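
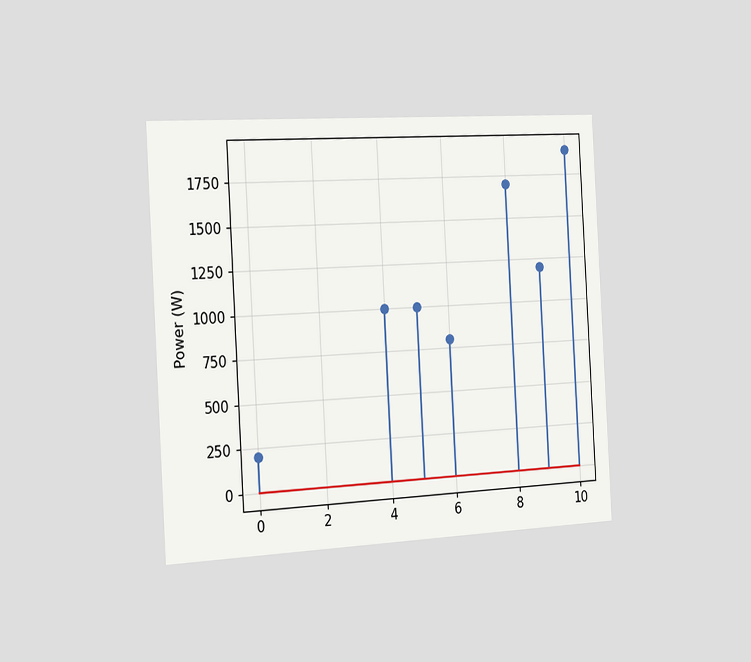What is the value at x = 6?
The chart is tilted about 3° counter-clockwise and viewed slightly from the left. The stem at x=6 reaches 800W.

800W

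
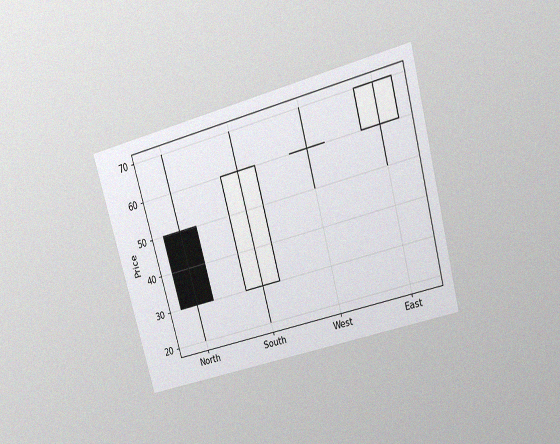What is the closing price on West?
The chart is tilted about 15° counter-clockwise and viewed at a slight angle, with some photo noise. The West candle closes at 60.

60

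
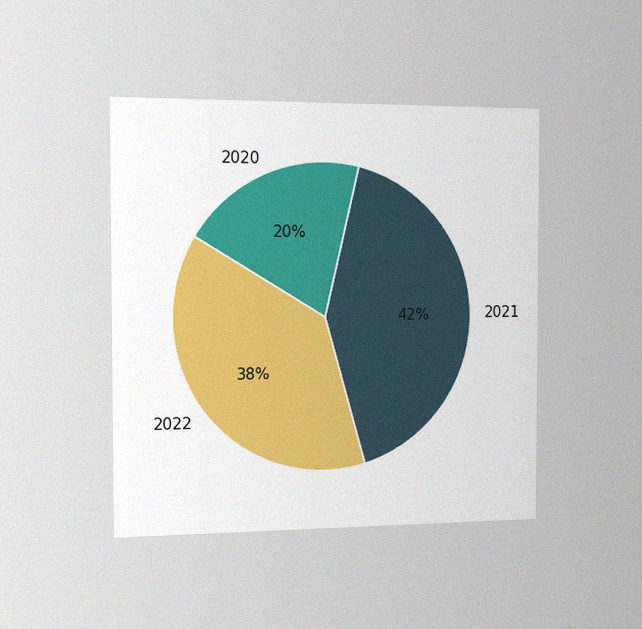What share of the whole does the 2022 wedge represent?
38%

The chart is viewed slightly from the left, with some photo noise. The 2022 slice takes up 38% of the pie.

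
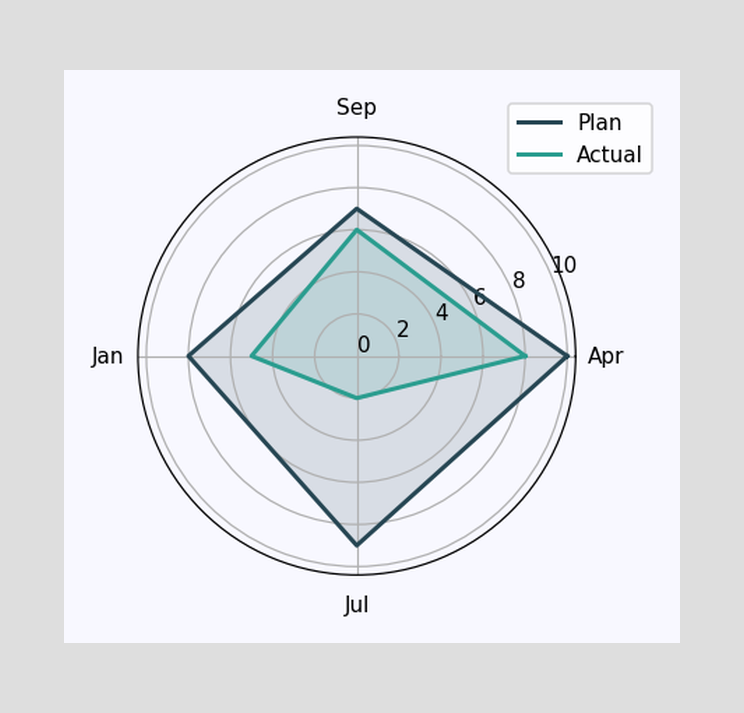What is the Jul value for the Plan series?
9

On the Jul axis, Plan reaches 9.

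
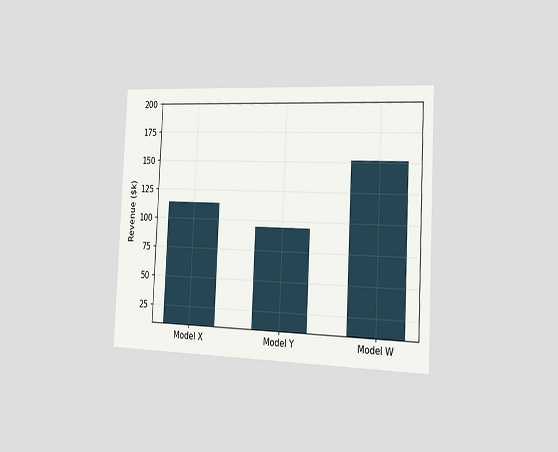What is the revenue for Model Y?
The chart is tilted about 3° clockwise and viewed slightly from the right. Reading along the chart's y-axis, the Model Y bar reaches $95k.

$95k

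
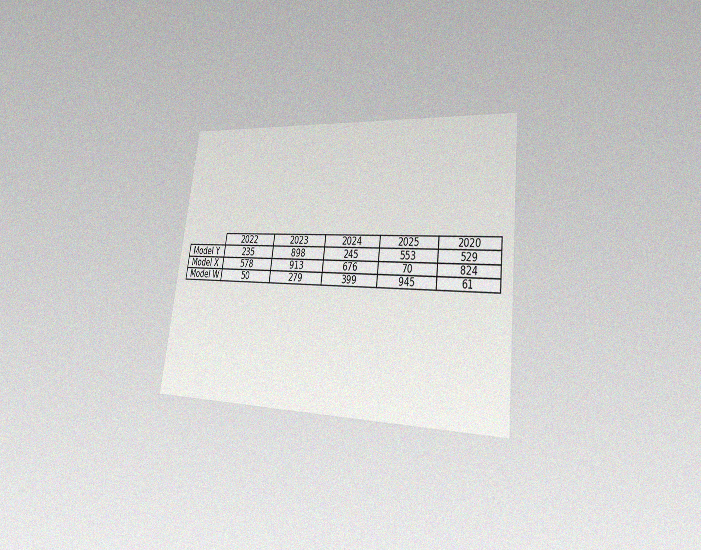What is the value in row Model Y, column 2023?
898

The chart is tilted about 7° clockwise and viewed slightly from the right, with some photo noise. The (Model Y, 2023) cell reads 898.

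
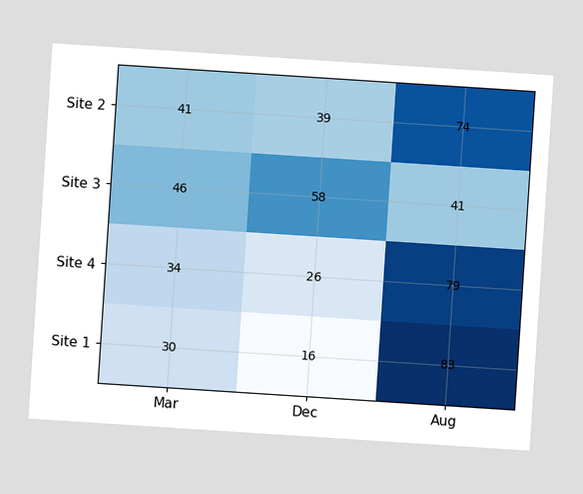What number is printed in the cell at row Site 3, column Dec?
The chart is tilted about 4° clockwise. The (Site 3, Dec) cell reads 58.

58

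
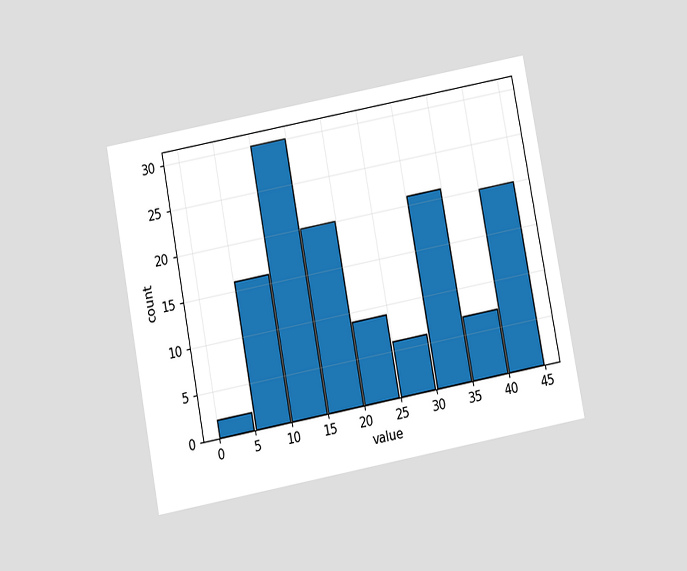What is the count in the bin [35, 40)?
7

The chart is tilted about 11° counter-clockwise and viewed slightly from below. The [35, 40) bin has height 7.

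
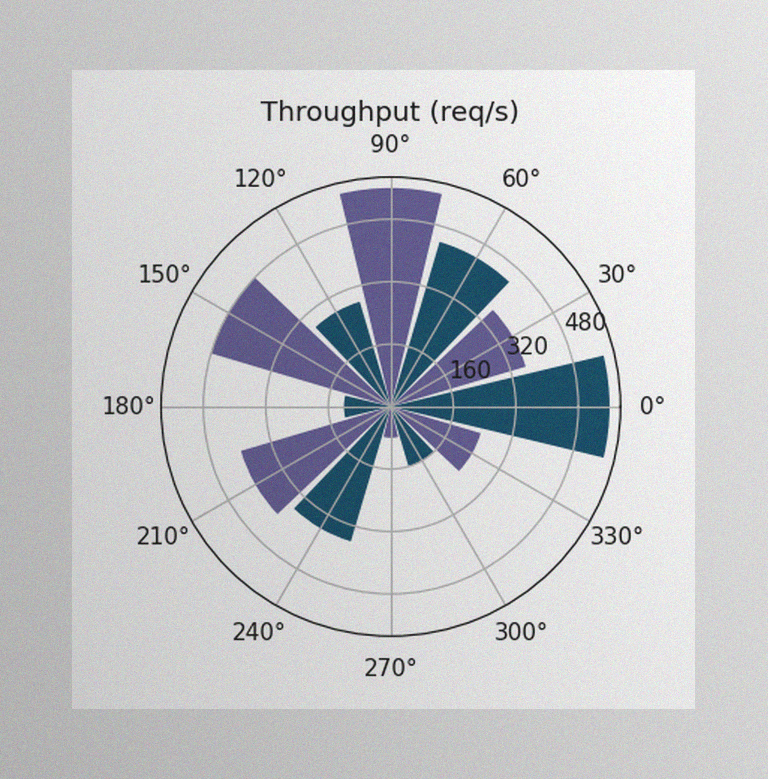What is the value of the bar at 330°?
240req/s

The image has some photo noise and uneven lighting. The bar at 330° reaches 240req/s on the radial axis.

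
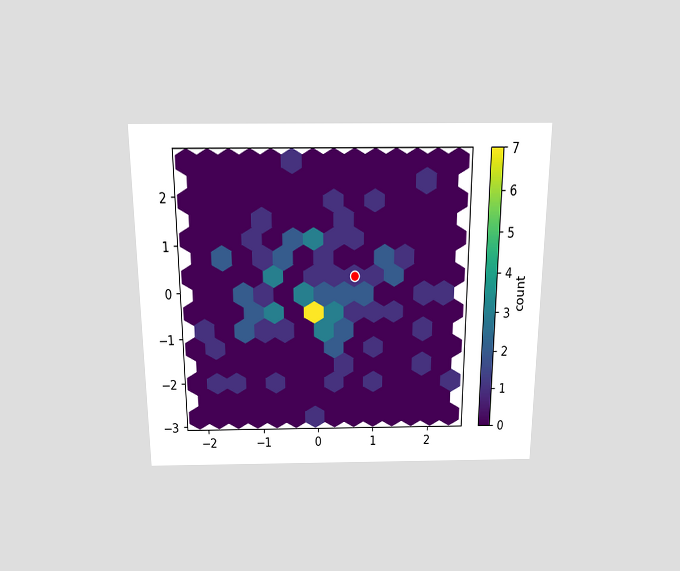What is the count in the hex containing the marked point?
1

The chart is viewed slightly from above. The marked hex reads 1 on the colorbar.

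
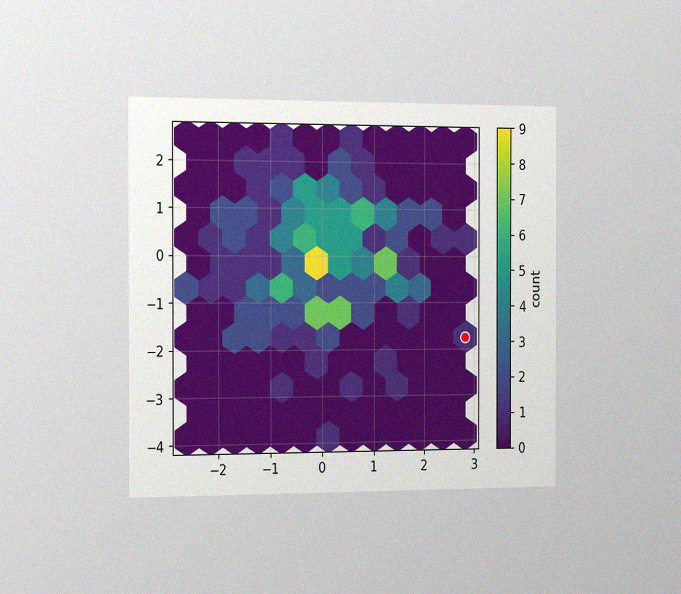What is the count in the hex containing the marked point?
The chart is viewed slightly from the left, with some photo noise. The marked hex reads 1 on the colorbar.

1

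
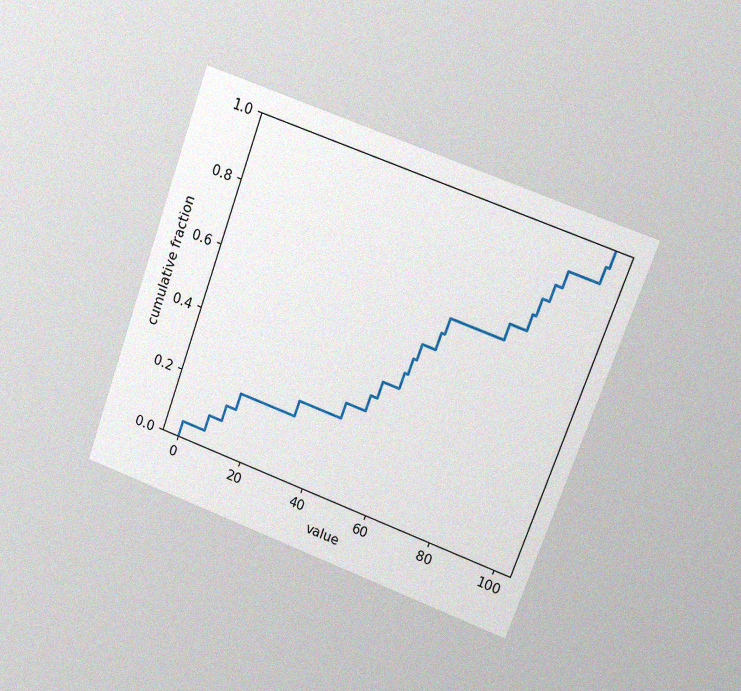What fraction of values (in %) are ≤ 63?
The chart is tilted about 20° clockwise and viewed at a slight angle, with some photo noise. At x=63 the ECDF step is at 60%.

60%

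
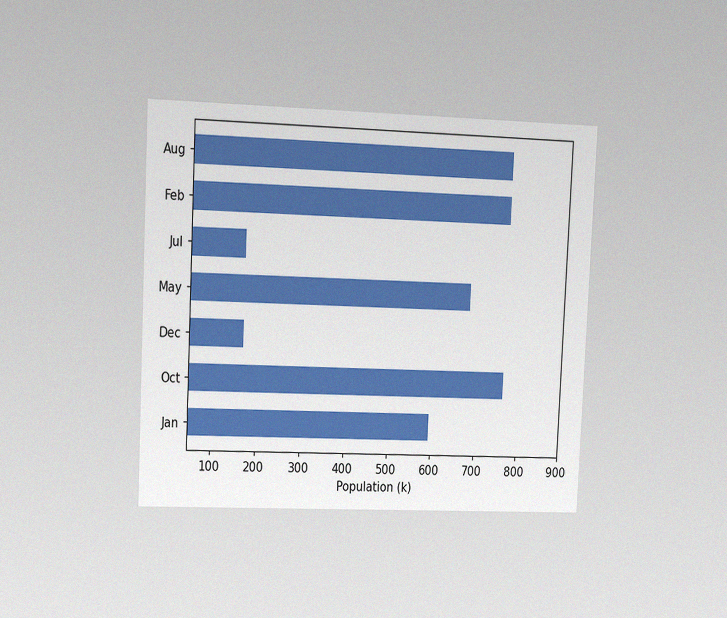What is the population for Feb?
The chart is tilted about 3° clockwise and viewed slightly from the left, with some photo noise. Reading along the chart's x-axis, the Feb bar reaches 765k.

765k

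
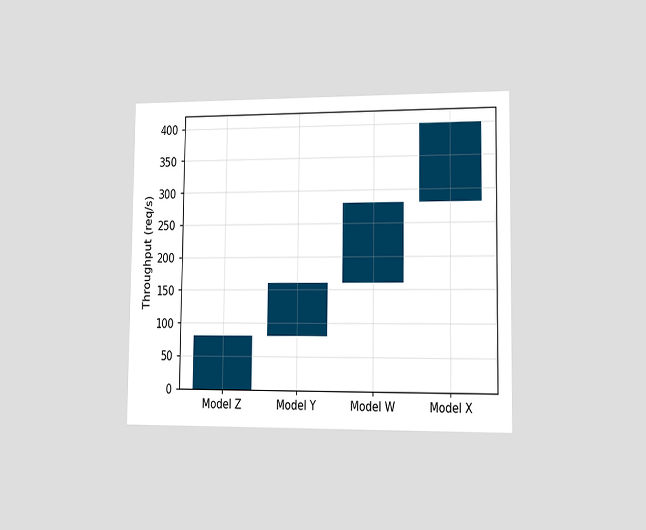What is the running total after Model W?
280req/s

The chart is viewed slightly from the right. After Model W the running total reaches 280req/s.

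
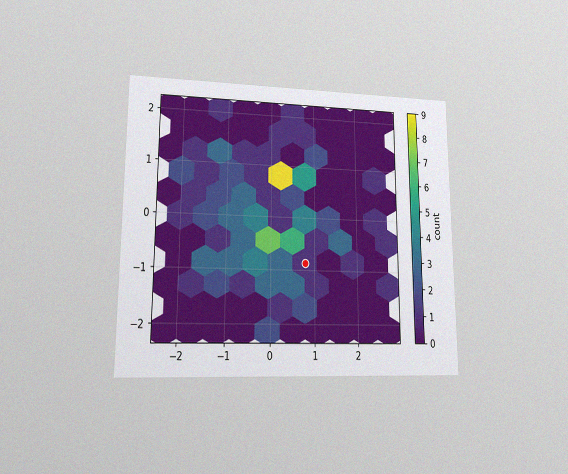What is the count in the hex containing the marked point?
1

The chart is viewed at a slight angle, with some photo noise. The marked hex reads 1 on the colorbar.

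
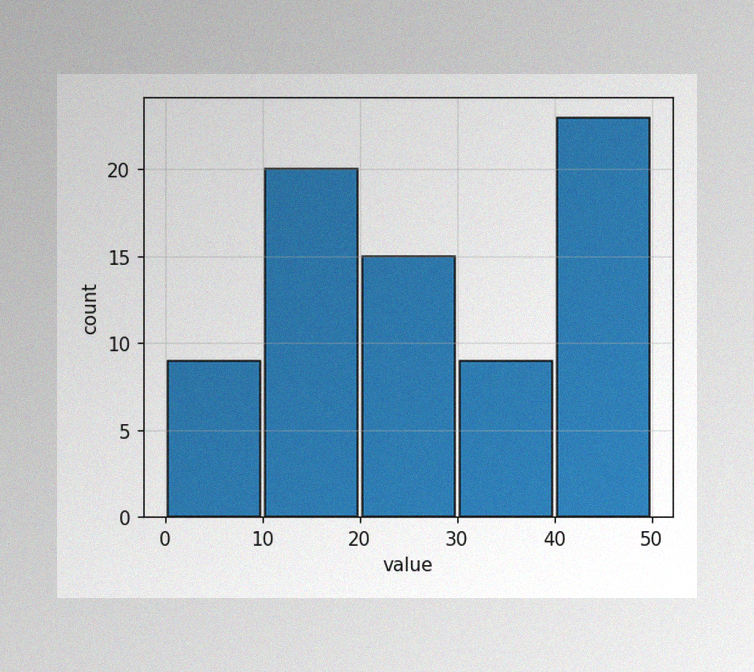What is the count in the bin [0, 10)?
The image has some photo noise and uneven lighting. The [0, 10) bin has height 9.

9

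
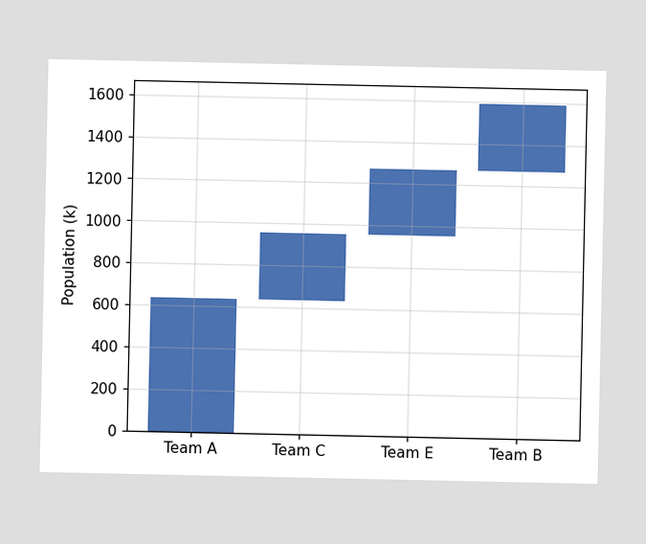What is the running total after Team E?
1272k

After Team E the running total reaches 1272k.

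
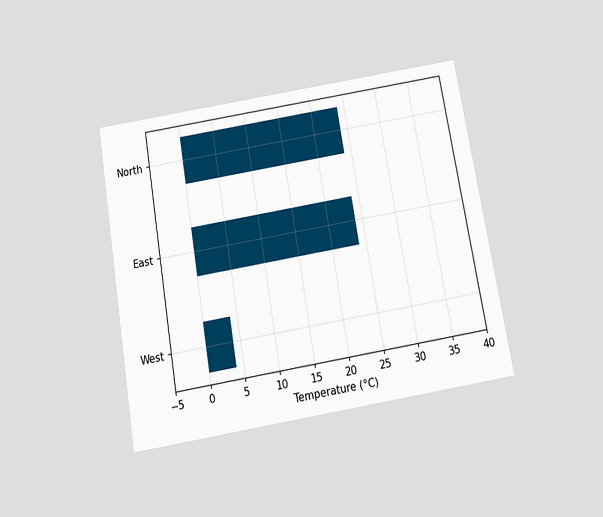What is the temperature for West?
The chart is tilted about 10° counter-clockwise and viewed slightly from below. Reading along the chart's x-axis, the West bar reaches 4°C.

4°C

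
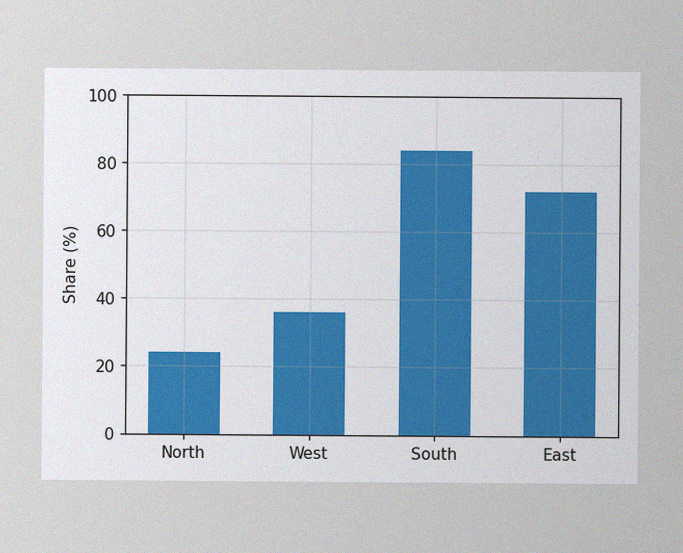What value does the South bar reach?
The image has some photo noise and uneven lighting. Reading along the chart's y-axis, the South bar reaches 84%.

84%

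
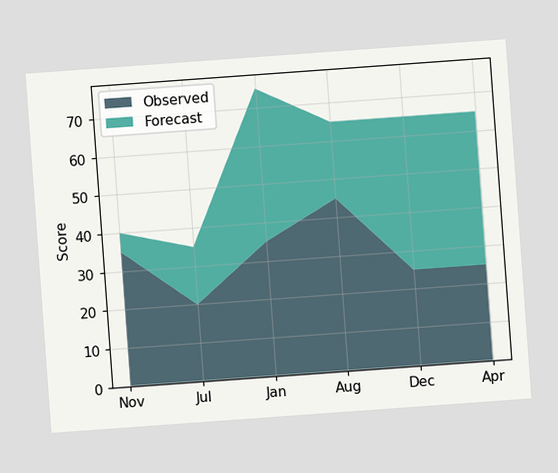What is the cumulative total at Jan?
The chart is tilted about 4° counter-clockwise. The stacked total at Jan reaches 75.

75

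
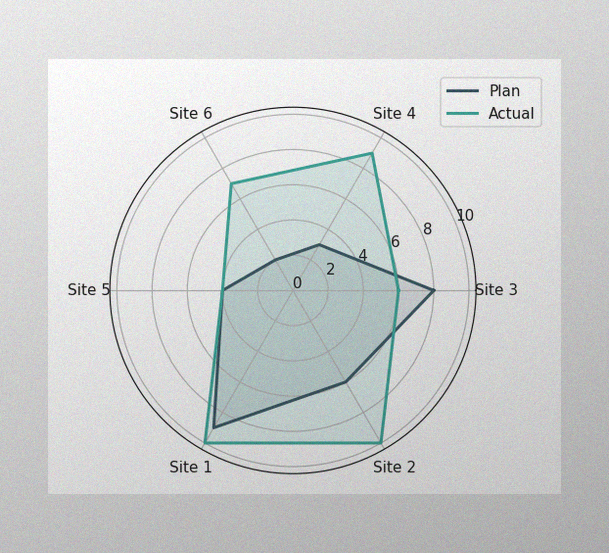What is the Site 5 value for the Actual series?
4

The image has some photo noise and uneven lighting. On the Site 5 axis, Actual reaches 4.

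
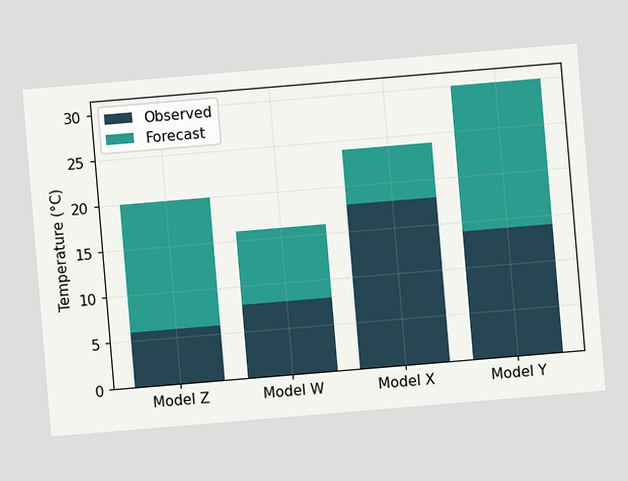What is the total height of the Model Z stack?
The chart is tilted about 5° counter-clockwise. The Model Z stack's top reaches 20°C on the y-axis.

20°C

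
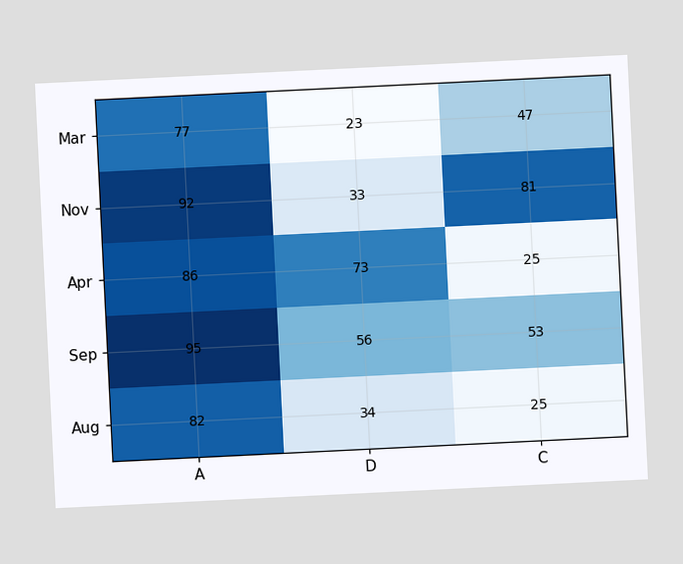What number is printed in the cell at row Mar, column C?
The chart is tilted about 3° counter-clockwise. The (Mar, C) cell reads 47.

47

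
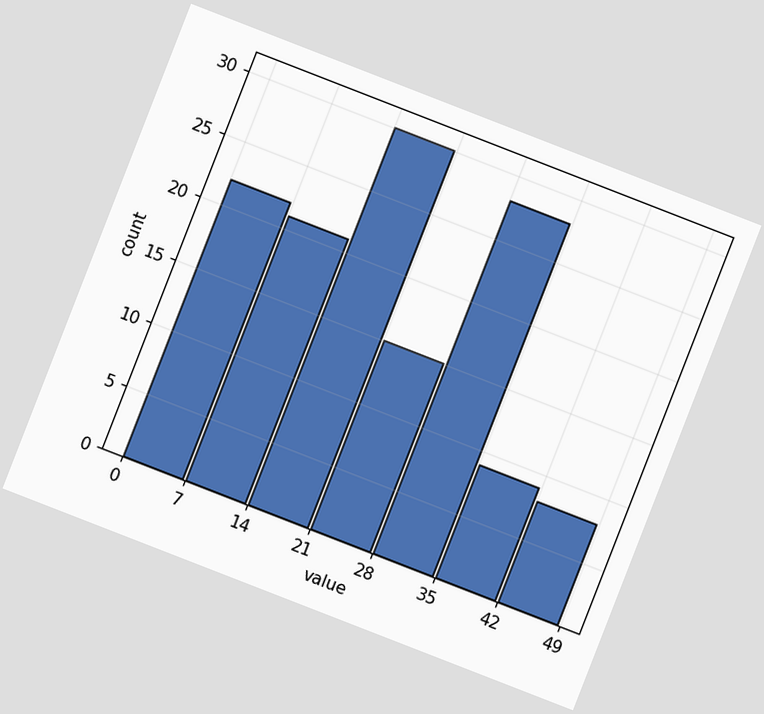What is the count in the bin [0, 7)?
The chart is tilted about 21° clockwise. The [0, 7) bin has height 22.

22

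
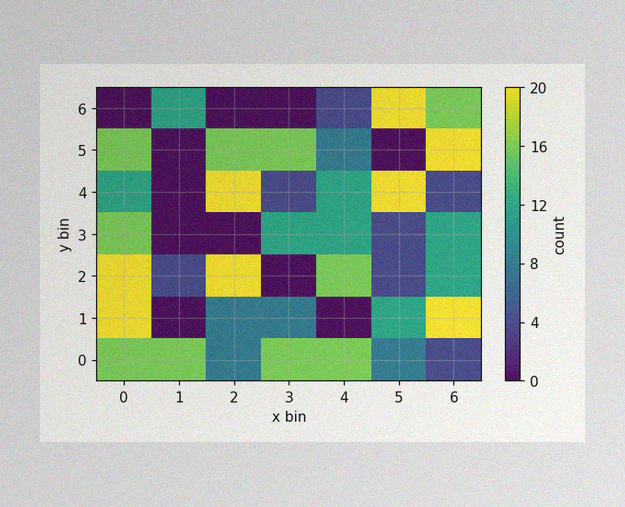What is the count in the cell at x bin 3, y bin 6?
The image has some photo noise and uneven lighting. Matching the cell (3, 6) against the colorbar gives 0.

0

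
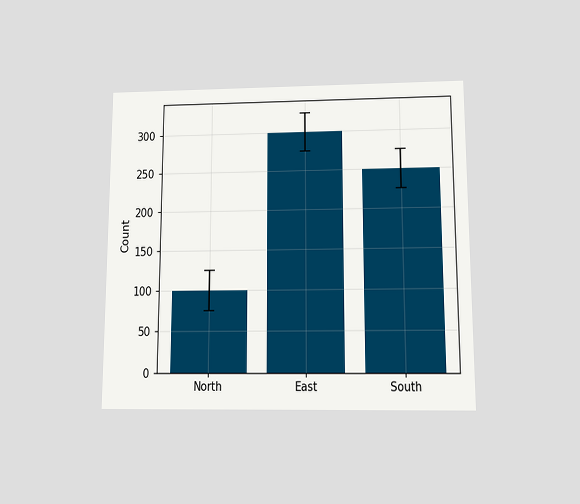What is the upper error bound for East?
The chart is viewed slightly from below. The East bar's upper whisker reaches 325.

325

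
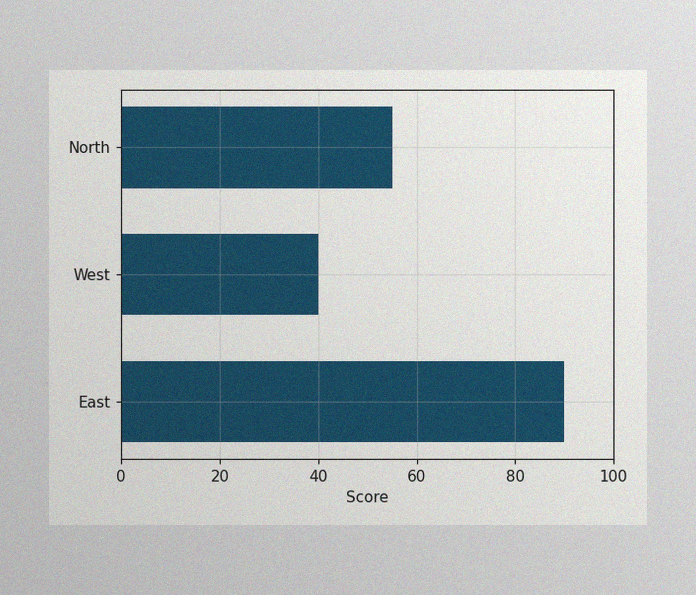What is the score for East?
90

The image has some photo noise and uneven lighting. Reading along the chart's x-axis, the East bar reaches 90.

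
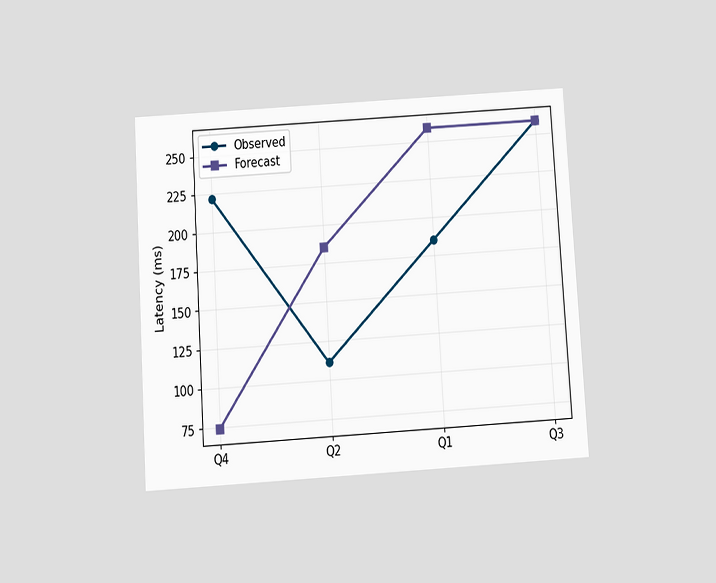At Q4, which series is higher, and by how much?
Observed, by 148ms

The chart is tilted about 4° counter-clockwise and viewed slightly from below. At Q4, Observed sits above the other line by 148ms.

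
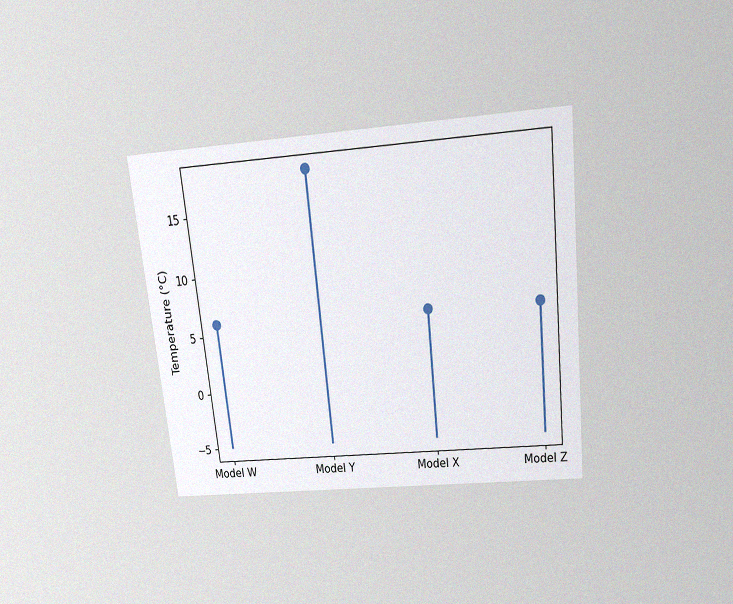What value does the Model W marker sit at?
6°C

The chart is tilted about 6° counter-clockwise and viewed slightly from above, with some photo noise. The Model W marker sits at 6°C.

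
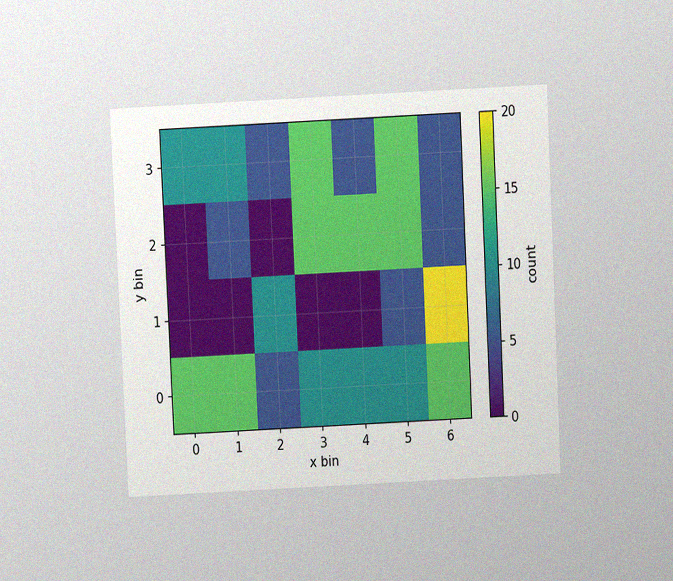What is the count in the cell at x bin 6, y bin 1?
The chart is tilted about 3° counter-clockwise and viewed slightly from above, with some photo noise. Matching the cell (6, 1) against the colorbar gives 20.

20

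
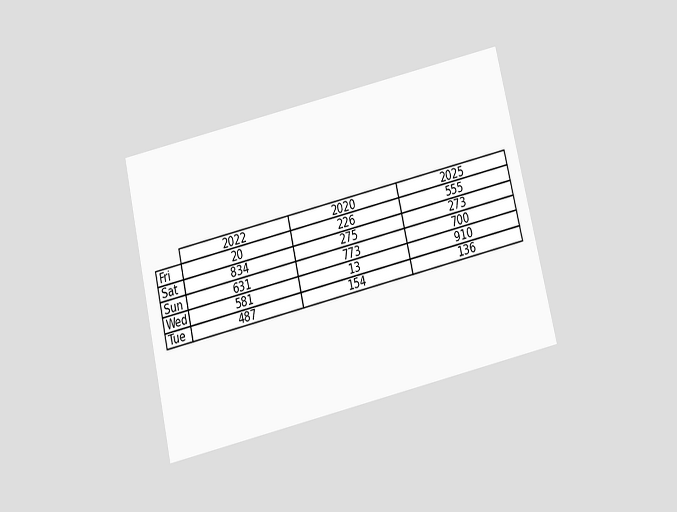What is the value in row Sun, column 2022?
The chart is tilted about 13° counter-clockwise and viewed slightly from below. The (Sun, 2022) cell reads 631.

631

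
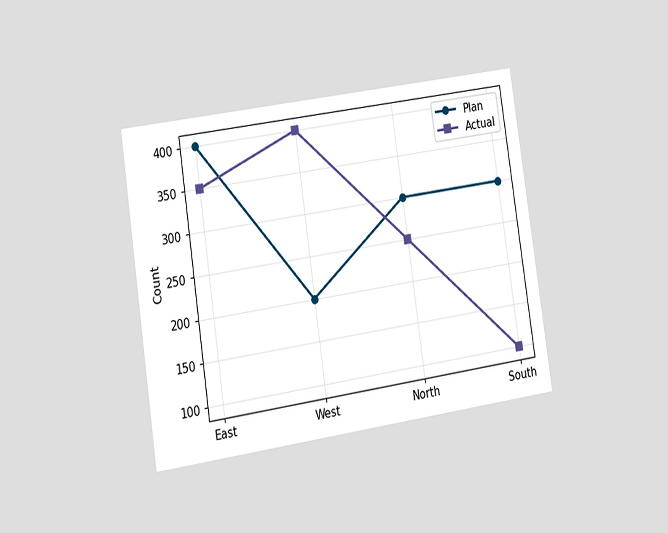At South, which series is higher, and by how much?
The chart is tilted about 8° counter-clockwise and viewed at a slight angle. At South, Plan sits above the other line by 200.

Plan, by 200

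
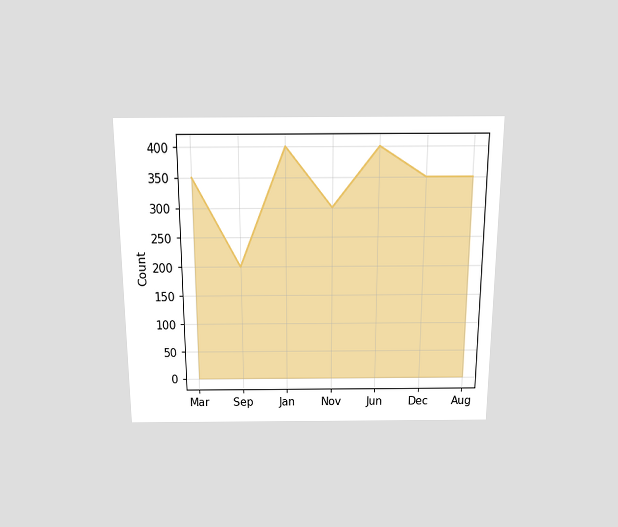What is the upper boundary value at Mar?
350

The chart is viewed slightly from above. At Mar the upper boundary is at 350.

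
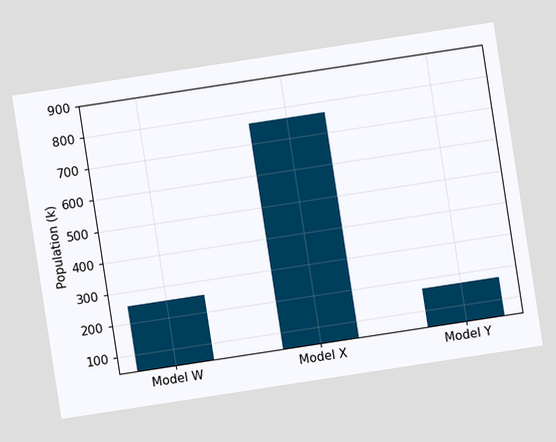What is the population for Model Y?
170k

The chart is tilted about 9° counter-clockwise. Reading along the chart's y-axis, the Model Y bar reaches 170k.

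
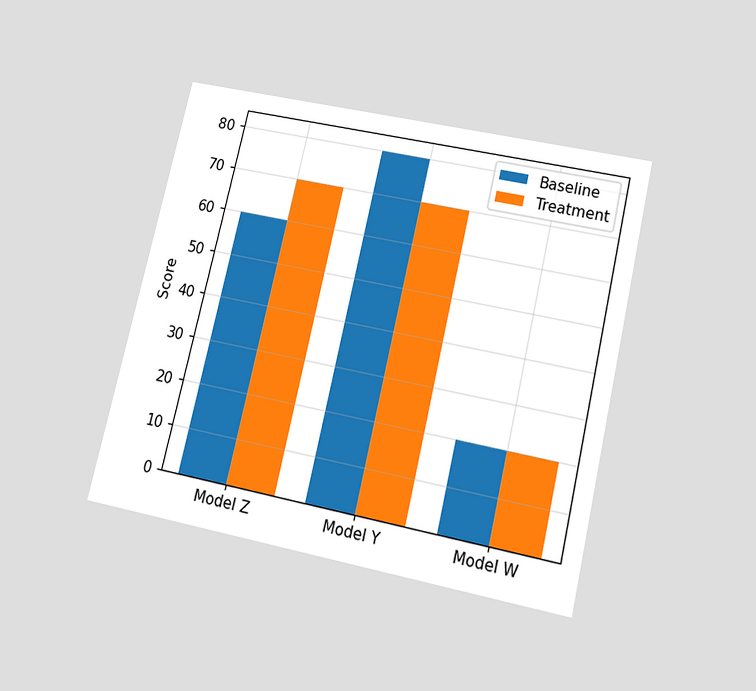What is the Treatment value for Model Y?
70

The chart is tilted about 13° clockwise and viewed slightly from below. The Treatment bar at Model Y reaches 70 on the y-axis.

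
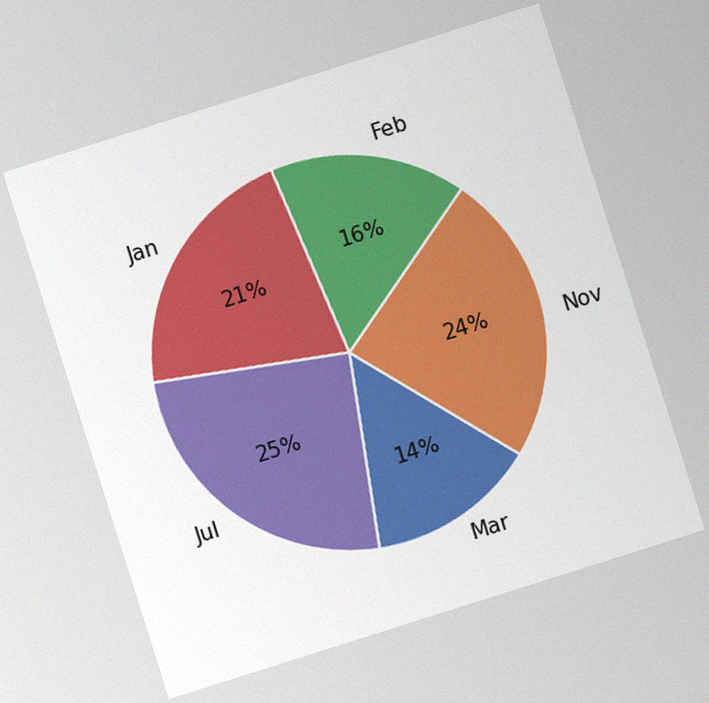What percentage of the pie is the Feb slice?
The chart is tilted about 18° counter-clockwise, with some photo noise. The Feb slice takes up 16% of the pie.

16%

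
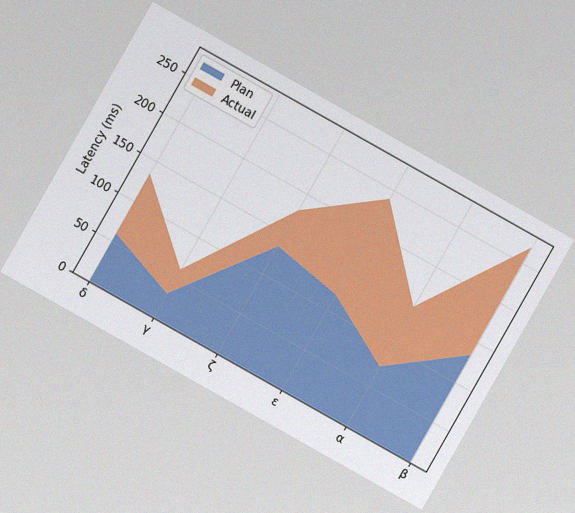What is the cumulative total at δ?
The chart is tilted about 29° clockwise, with some photo noise. The stacked total at δ reaches 135ms.

135ms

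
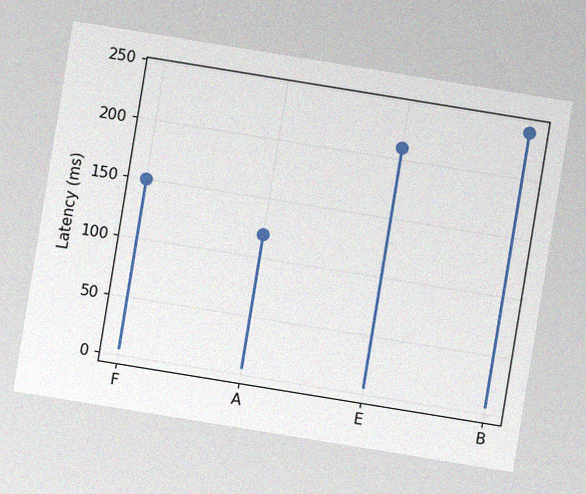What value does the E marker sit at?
The chart is tilted about 9° clockwise, with some photo noise. The E marker sits at 210ms.

210ms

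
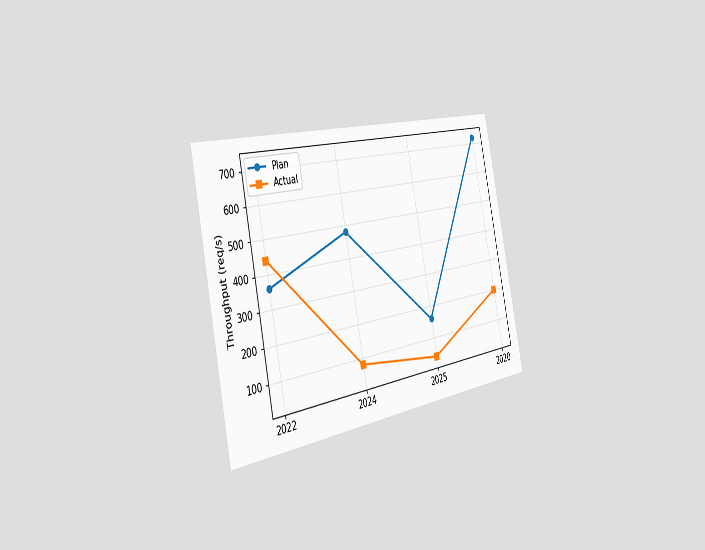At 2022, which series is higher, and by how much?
Actual, by 80req/s

The chart is tilted about 12° counter-clockwise and viewed slightly from the left. At 2022, Actual sits above the other line by 80req/s.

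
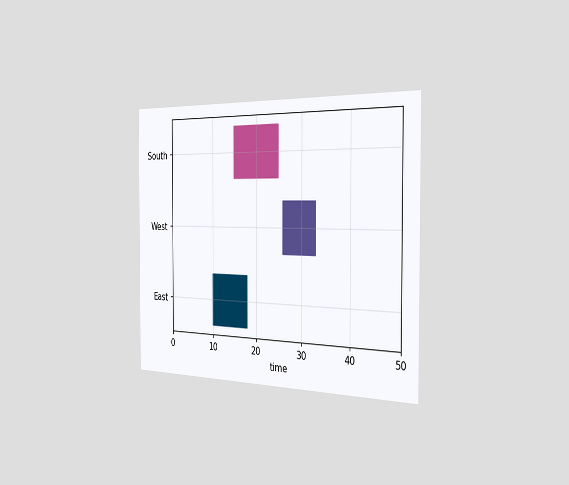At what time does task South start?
The chart is viewed slightly from the right. The South bar begins at t=15.

15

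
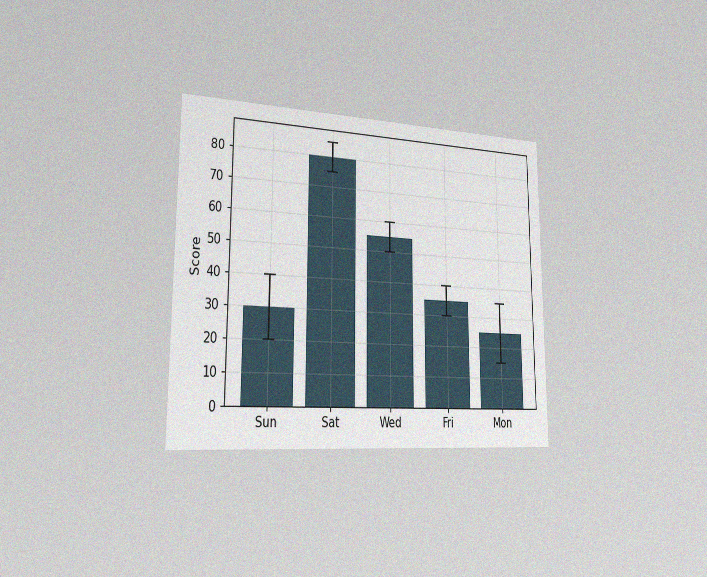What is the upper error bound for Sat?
85

The chart is viewed slightly from the left, with some photo noise. The Sat bar's upper whisker reaches 85.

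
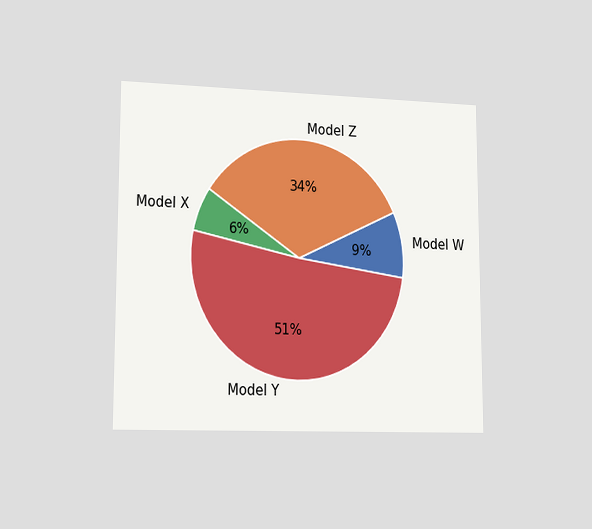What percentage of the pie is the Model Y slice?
51%

The chart is viewed slightly from the left. The Model Y slice takes up 51% of the pie.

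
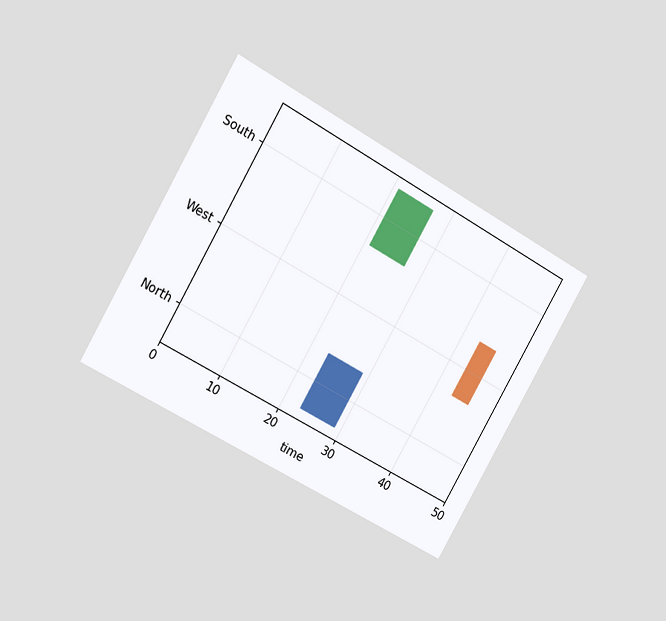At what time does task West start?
43

The chart is tilted about 30° clockwise and viewed slightly from the left. The West bar begins at t=43.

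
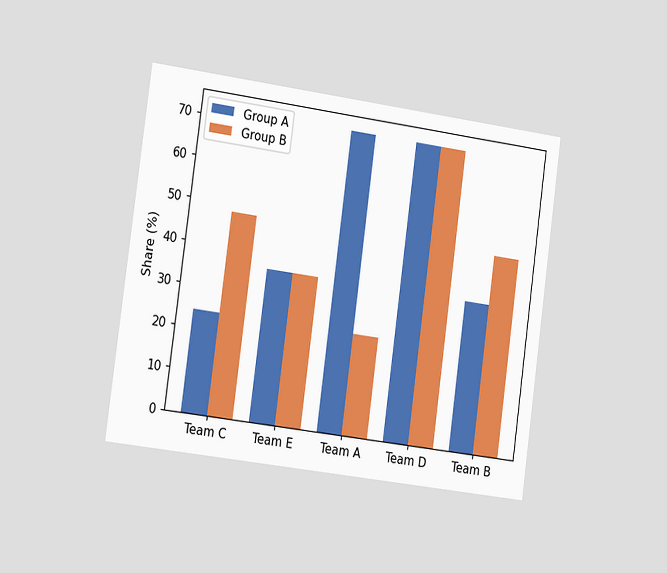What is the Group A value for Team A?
The chart is tilted about 8° clockwise and viewed slightly from the left. The Group A bar at Team A reaches 72% on the y-axis.

72%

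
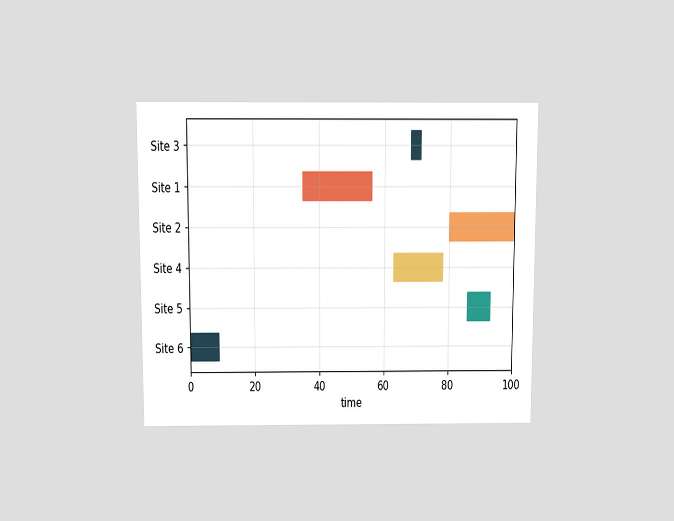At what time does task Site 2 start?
The chart is viewed slightly from above. The Site 2 bar begins at t=80.

80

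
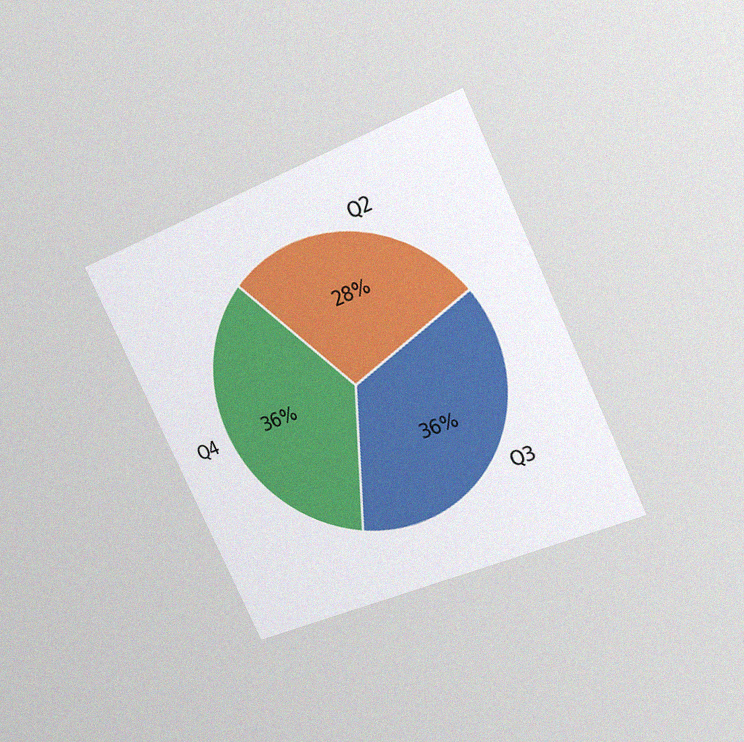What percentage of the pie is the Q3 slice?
36%

The chart is tilted about 26° counter-clockwise and viewed at a slight angle, with some photo noise. The Q3 slice takes up 36% of the pie.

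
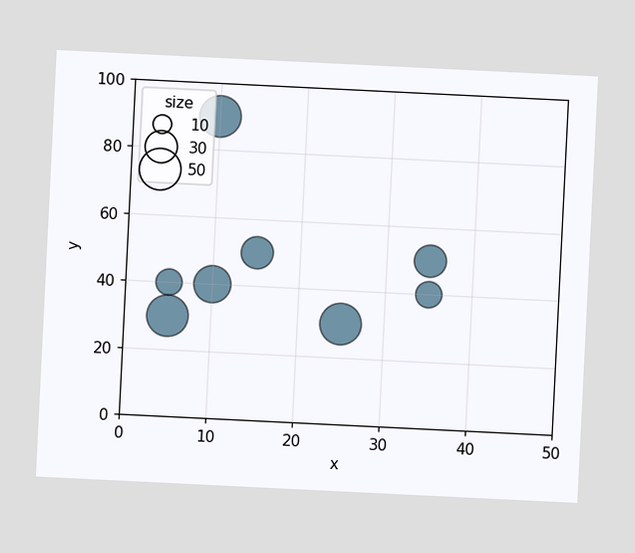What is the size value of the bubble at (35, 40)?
The chart is tilted about 3° clockwise. Matching the bubble at (35, 40) against the size legend gives 20.

20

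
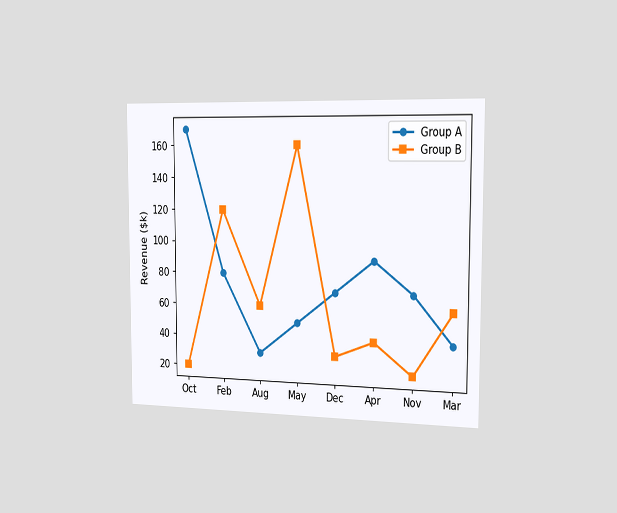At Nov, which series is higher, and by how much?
The chart is viewed slightly from the right. At Nov, Group A sits above the other line by $50k.

Group A, by $50k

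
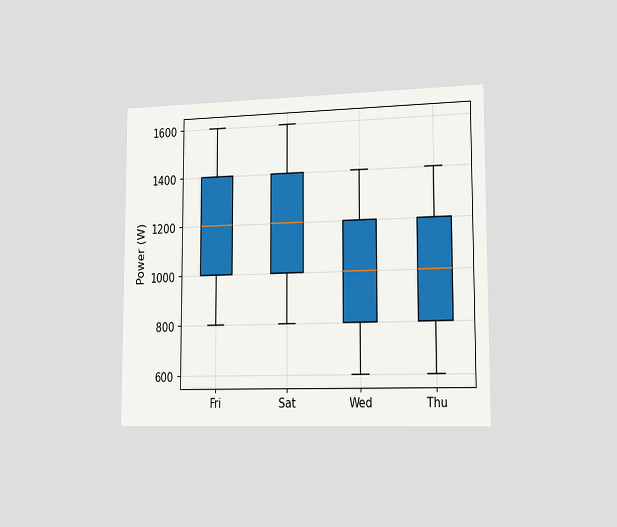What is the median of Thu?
1000W

The chart is viewed slightly from the right. The median line in the Thu box sits at 1000W.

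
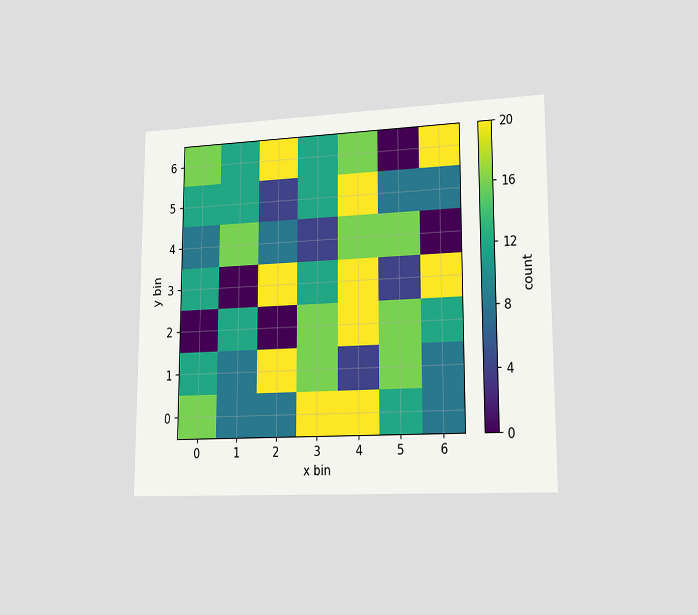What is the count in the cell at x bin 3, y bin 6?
The chart is viewed slightly from the right. Matching the cell (3, 6) against the colorbar gives 12.

12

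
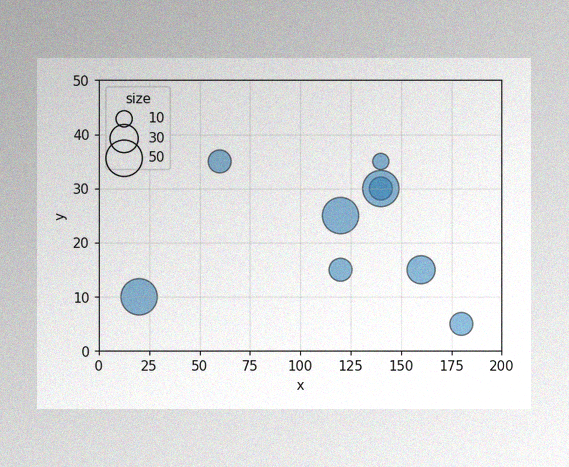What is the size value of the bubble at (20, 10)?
The image has some photo noise and uneven lighting. Matching the bubble at (20, 10) against the size legend gives 50.

50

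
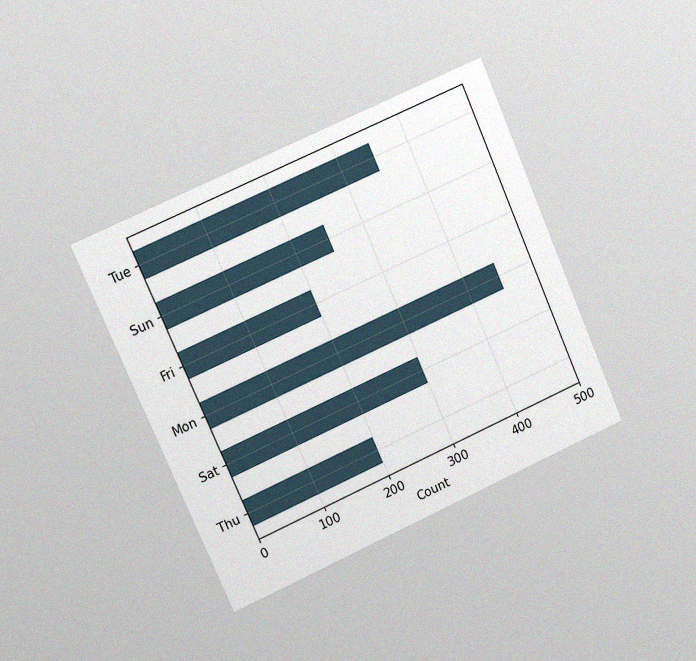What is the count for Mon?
450

The chart is tilted about 24° counter-clockwise and viewed slightly from the left, with some photo noise. Reading along the chart's x-axis, the Mon bar reaches 450.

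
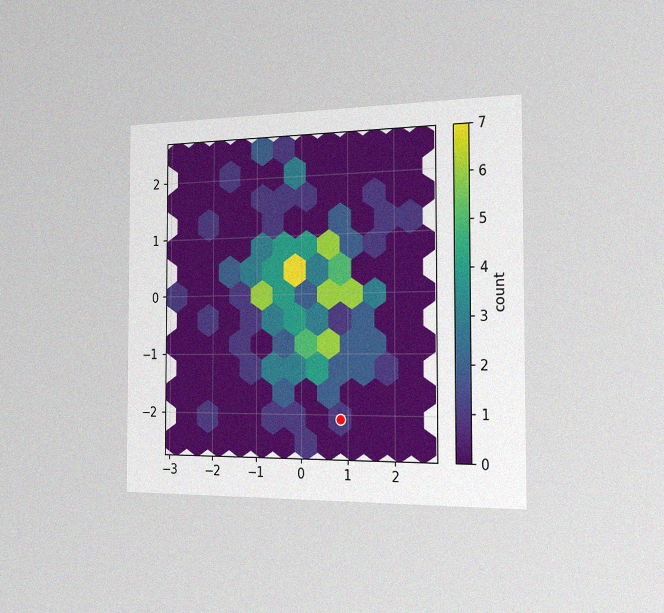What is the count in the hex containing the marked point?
The chart is viewed slightly from the right, with some photo noise. The marked hex reads 1 on the colorbar.

1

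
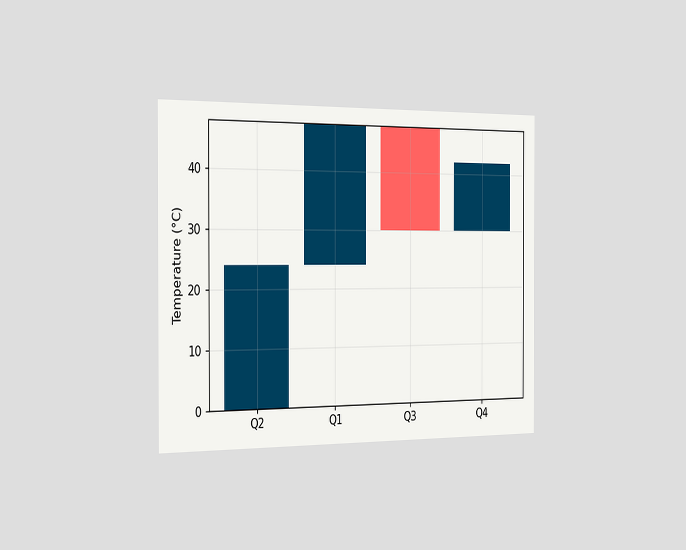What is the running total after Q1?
The chart is viewed slightly from the left. After Q1 the running total reaches 48°C.

48°C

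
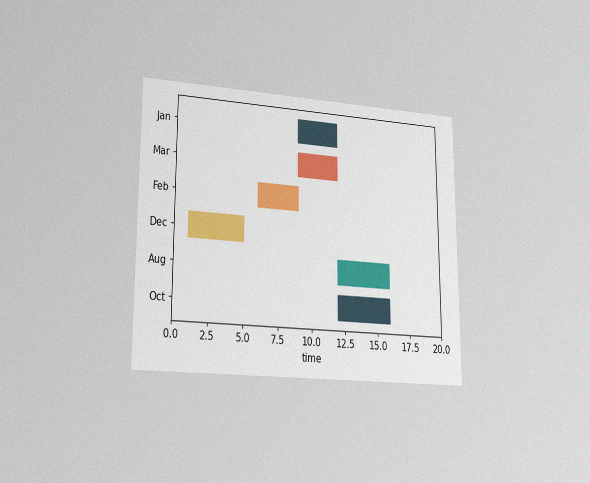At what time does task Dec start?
The chart is viewed slightly from the left, with some photo noise. The Dec bar begins at t=1.

1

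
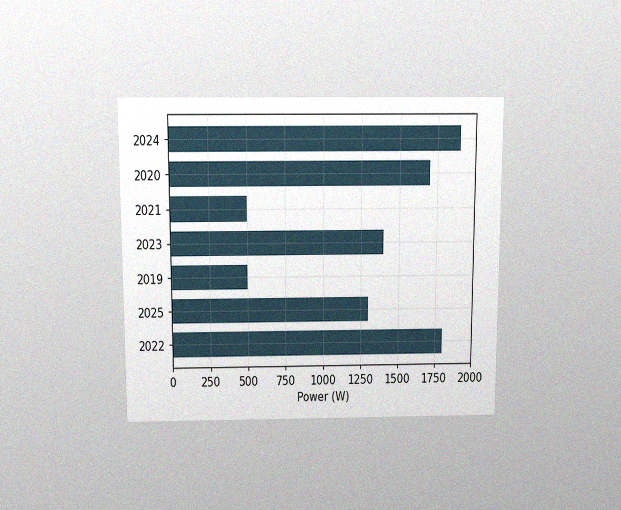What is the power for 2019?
The chart is viewed slightly from above, with some photo noise. Reading along the chart's x-axis, the 2019 bar reaches 500W.

500W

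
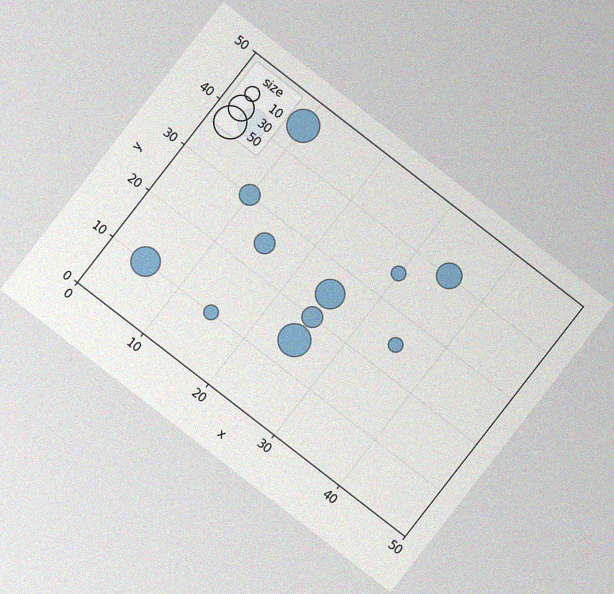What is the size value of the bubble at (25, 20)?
20

The chart is tilted about 38° clockwise, with some photo noise. Matching the bubble at (25, 20) against the size legend gives 20.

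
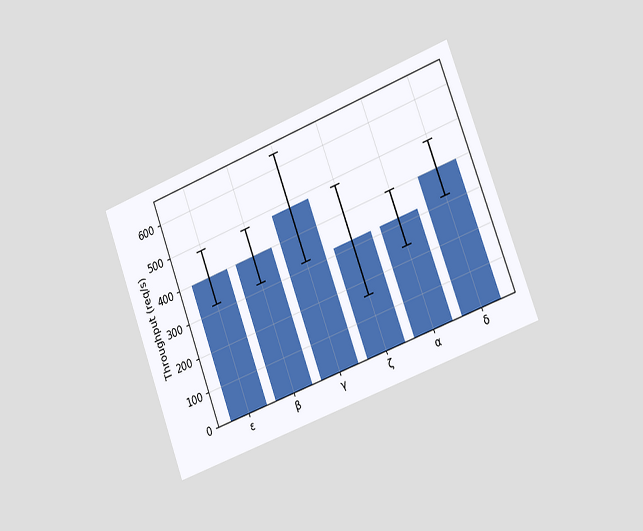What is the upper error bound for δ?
The chart is tilted about 21° counter-clockwise and viewed slightly from the right. The δ bar's upper whisker reaches 480req/s.

480req/s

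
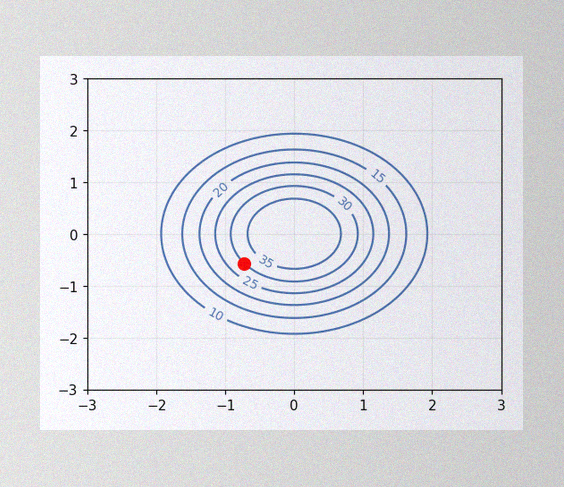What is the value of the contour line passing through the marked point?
The image has some photo noise and uneven lighting. The marked point sits on the contour labelled 30.

30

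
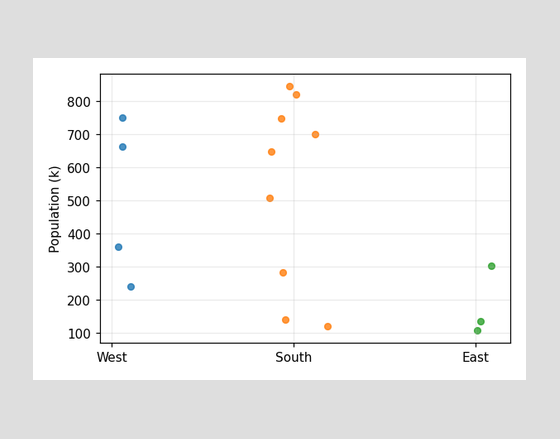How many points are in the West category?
4

Counting the markers in the West column gives 4.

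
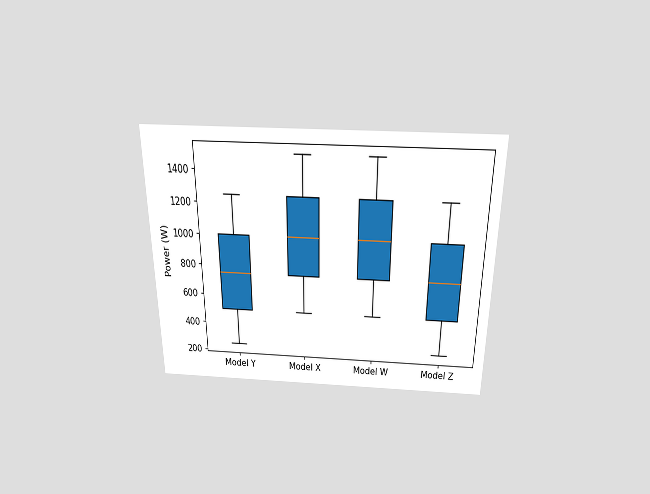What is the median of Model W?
The chart is viewed slightly from above. The median line in the Model W box sits at 1000W.

1000W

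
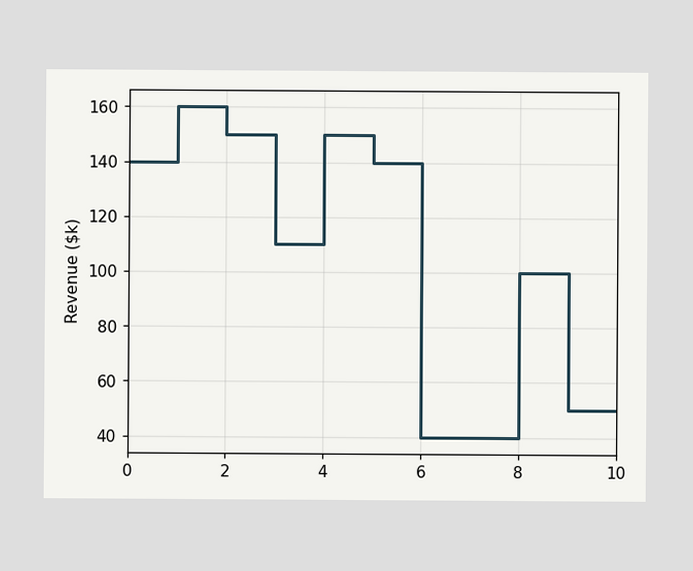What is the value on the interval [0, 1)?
$140k

On [0, 1) the step sits at $140k.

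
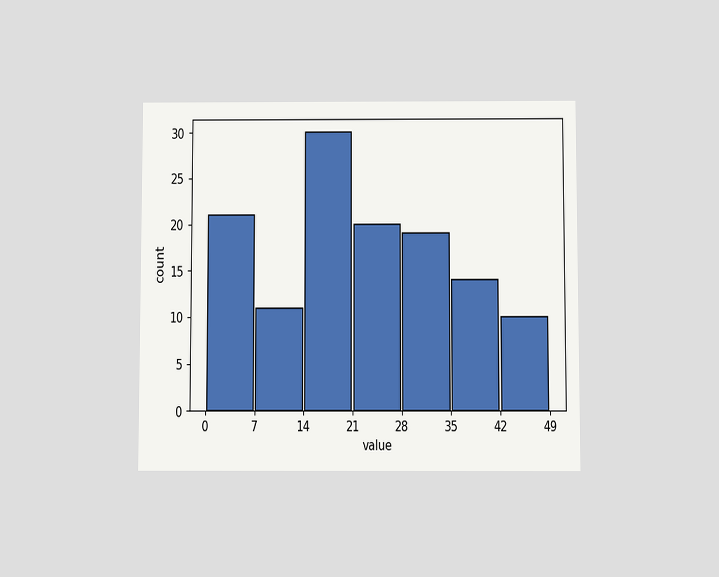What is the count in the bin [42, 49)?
10

The chart is viewed slightly from below. The [42, 49) bin has height 10.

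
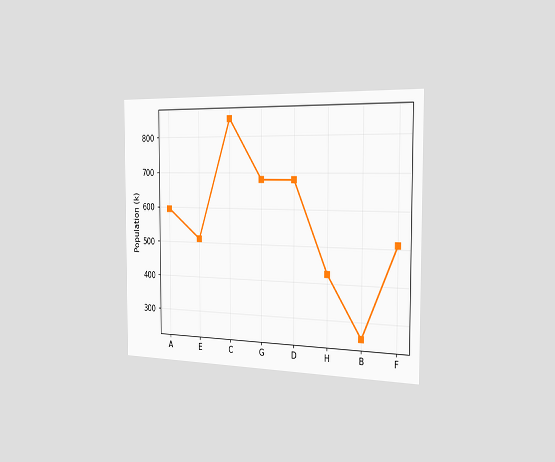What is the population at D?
680k

The chart is viewed slightly from the right. At D, the line is at 680k.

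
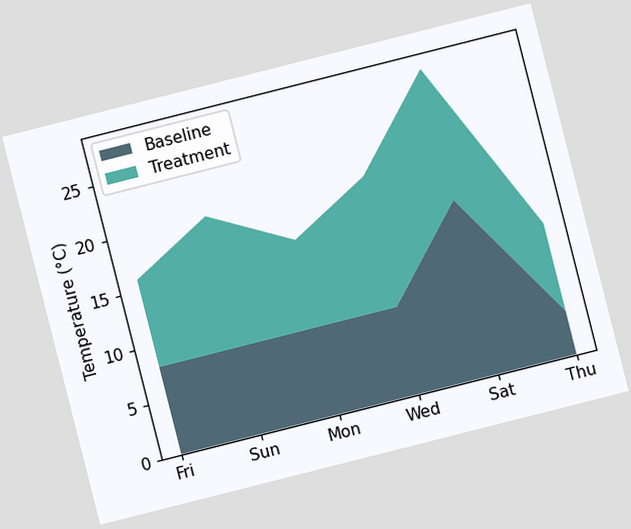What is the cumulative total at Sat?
28°C

The chart is tilted about 14° counter-clockwise. The stacked total at Sat reaches 28°C.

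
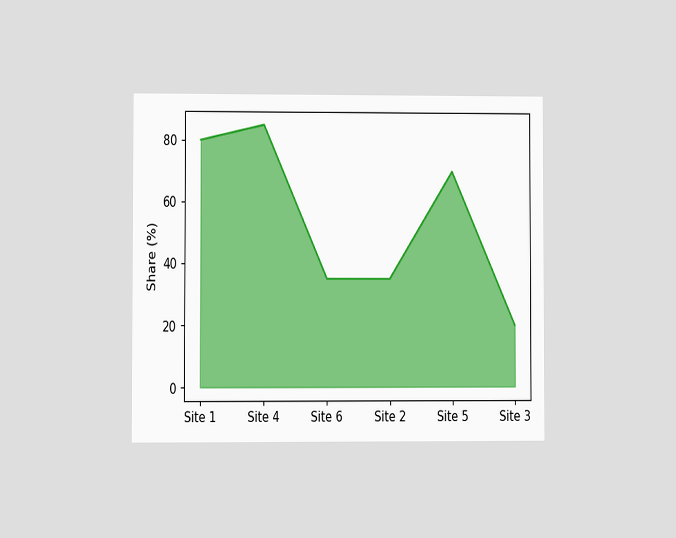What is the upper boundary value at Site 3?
20%

The chart is viewed at a slight angle. At Site 3 the upper boundary is at 20%.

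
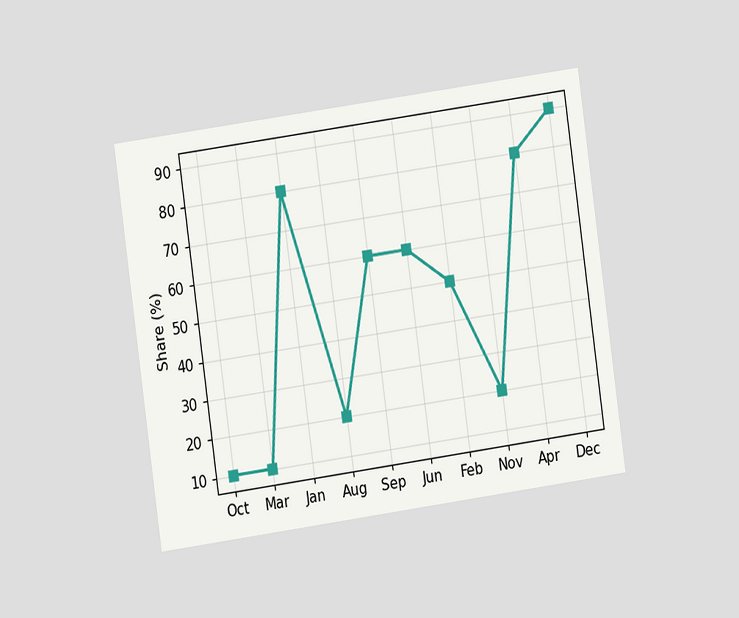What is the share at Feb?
50%

The chart is tilted about 8° counter-clockwise and viewed at a slight angle. At Feb, the line is at 50%.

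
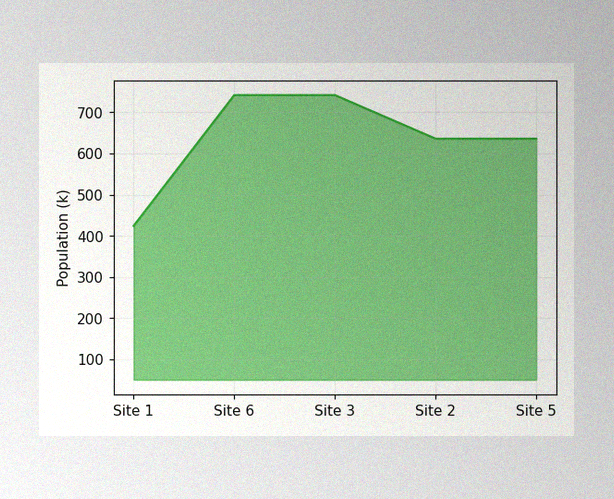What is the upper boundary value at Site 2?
636k

The image has some photo noise and uneven lighting. At Site 2 the upper boundary is at 636k.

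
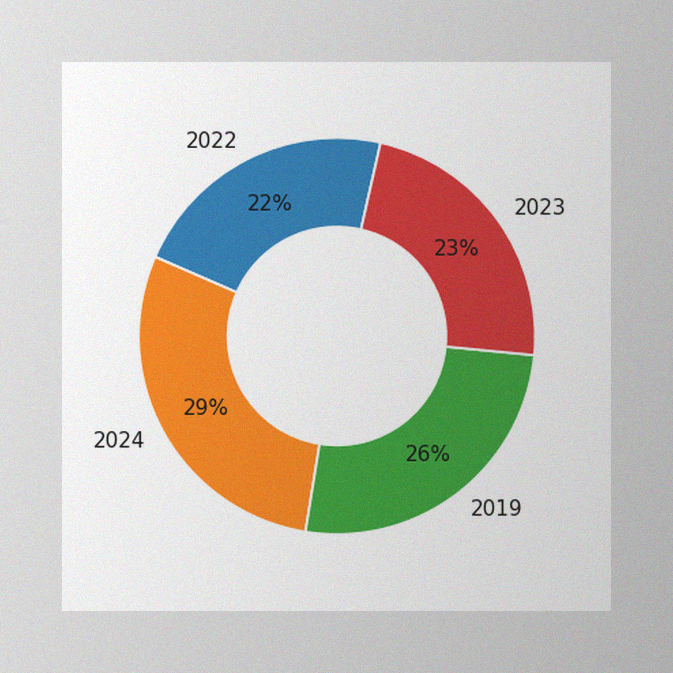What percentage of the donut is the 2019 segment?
The image has some photo noise and uneven lighting. The 2019 segment takes up 26% of the ring.

26%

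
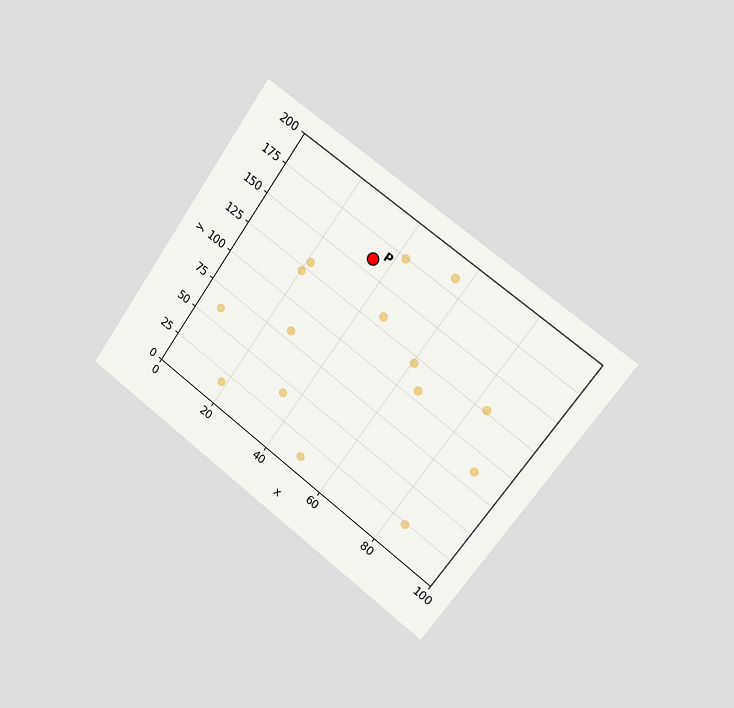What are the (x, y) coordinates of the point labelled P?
The chart is tilted about 36° clockwise and viewed slightly from the right. Following the gridlines from P to each axis, P sits at (35, 160).

(35, 160)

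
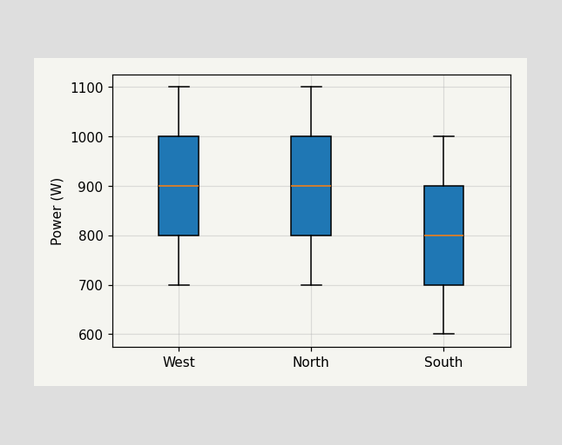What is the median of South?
800W

The median line in the South box sits at 800W.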